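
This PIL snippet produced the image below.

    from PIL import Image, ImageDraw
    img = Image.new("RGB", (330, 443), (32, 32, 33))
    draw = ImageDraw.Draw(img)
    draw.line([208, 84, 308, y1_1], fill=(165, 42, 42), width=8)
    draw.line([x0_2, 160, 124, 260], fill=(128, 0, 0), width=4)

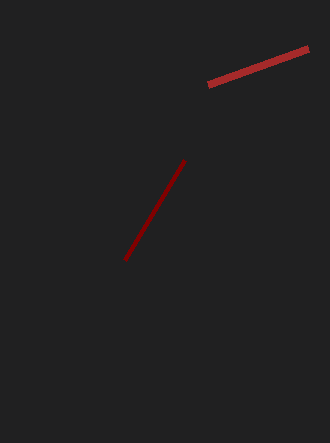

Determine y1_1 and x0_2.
y1_1 = 48, x0_2 = 184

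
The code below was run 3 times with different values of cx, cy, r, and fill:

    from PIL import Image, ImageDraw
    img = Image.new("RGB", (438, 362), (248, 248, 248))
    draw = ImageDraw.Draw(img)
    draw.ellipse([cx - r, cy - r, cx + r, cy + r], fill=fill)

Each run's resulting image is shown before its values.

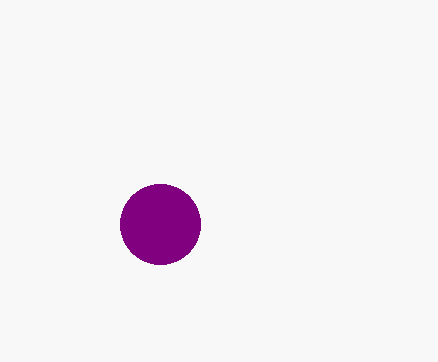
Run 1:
cx = 160
cy = 224
r = 40
fill = 'purple'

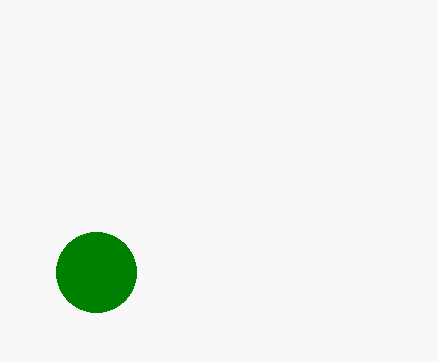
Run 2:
cx = 96, cy = 272, r = 40, fill = 'green'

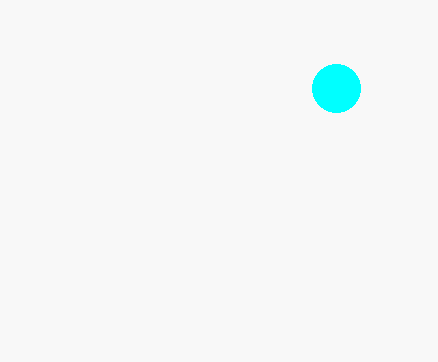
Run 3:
cx = 336, cy = 88, r = 24, fill = 'cyan'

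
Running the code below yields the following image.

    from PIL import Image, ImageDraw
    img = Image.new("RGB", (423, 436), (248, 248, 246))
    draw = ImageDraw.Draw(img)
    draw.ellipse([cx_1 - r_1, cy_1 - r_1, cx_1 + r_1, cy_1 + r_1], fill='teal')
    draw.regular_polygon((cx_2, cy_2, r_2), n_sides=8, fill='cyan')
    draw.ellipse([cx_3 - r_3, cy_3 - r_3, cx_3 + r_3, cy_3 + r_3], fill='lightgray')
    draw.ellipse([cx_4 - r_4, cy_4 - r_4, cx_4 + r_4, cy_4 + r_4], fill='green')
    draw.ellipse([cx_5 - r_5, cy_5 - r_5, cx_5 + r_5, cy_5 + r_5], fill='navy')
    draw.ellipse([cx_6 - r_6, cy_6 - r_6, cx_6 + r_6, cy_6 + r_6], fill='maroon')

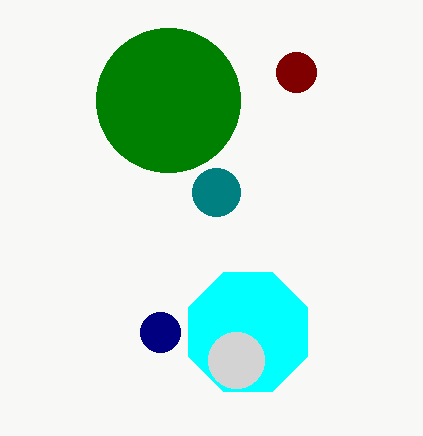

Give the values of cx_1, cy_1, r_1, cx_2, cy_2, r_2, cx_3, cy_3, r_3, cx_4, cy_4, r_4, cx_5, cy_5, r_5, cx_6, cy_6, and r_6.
cx_1 = 216
cy_1 = 192
r_1 = 24
cx_2 = 248
cy_2 = 332
r_2 = 64
cx_3 = 236
cy_3 = 360
r_3 = 28
cx_4 = 168
cy_4 = 100
r_4 = 72
cx_5 = 160
cy_5 = 332
r_5 = 20
cx_6 = 296
cy_6 = 72
r_6 = 20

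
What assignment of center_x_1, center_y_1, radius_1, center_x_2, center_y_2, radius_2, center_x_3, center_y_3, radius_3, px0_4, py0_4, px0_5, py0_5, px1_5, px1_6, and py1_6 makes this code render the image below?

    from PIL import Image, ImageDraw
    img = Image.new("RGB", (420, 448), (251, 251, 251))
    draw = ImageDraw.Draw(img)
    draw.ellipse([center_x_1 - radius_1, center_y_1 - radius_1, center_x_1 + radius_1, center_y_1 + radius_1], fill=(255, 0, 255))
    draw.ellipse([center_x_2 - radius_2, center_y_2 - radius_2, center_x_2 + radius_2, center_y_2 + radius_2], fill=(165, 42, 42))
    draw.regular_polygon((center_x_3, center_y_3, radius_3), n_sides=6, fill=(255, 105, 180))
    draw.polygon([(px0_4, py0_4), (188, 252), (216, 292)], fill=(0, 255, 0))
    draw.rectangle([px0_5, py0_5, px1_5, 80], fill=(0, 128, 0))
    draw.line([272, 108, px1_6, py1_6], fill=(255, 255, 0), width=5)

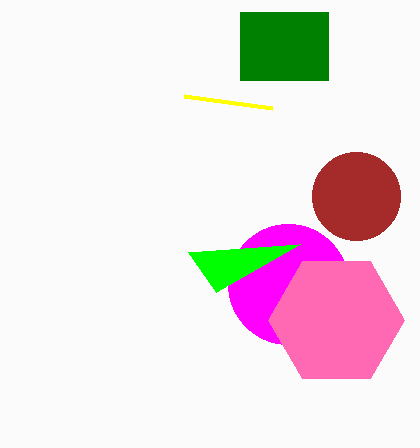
center_x_1 = 288
center_y_1 = 284
radius_1 = 60
center_x_2 = 356
center_y_2 = 196
radius_2 = 44
center_x_3 = 336
center_y_3 = 320
radius_3 = 68
px0_4 = 300
py0_4 = 244
px0_5 = 240
py0_5 = 12
px1_5 = 328
px1_6 = 184
py1_6 = 96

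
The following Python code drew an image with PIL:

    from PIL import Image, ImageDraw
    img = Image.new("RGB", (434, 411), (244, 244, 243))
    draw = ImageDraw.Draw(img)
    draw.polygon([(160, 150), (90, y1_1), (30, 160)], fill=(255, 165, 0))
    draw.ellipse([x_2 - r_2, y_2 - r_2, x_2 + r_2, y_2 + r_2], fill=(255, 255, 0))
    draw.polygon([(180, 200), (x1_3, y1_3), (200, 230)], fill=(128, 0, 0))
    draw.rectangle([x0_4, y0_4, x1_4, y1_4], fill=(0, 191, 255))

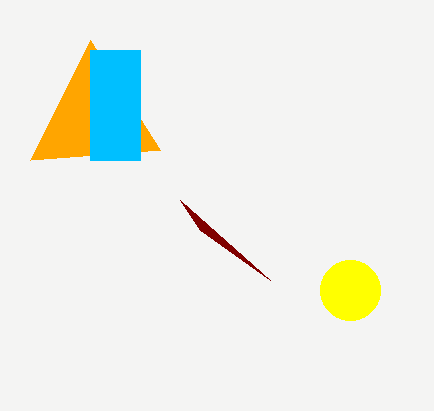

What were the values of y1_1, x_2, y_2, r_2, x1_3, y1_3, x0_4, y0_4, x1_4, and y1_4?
y1_1 = 40; x_2 = 350; y_2 = 290; r_2 = 30; x1_3 = 270; y1_3 = 280; x0_4 = 90; y0_4 = 50; x1_4 = 140; y1_4 = 160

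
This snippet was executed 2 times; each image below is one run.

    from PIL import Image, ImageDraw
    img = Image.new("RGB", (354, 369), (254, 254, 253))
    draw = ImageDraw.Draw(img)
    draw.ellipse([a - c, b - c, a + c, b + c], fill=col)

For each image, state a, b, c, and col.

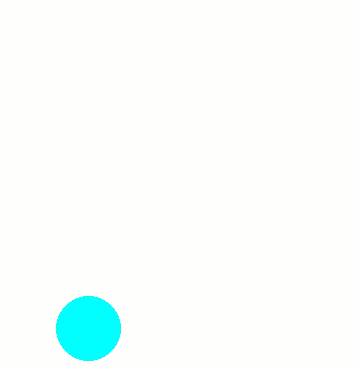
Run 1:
a = 88; b = 328; c = 32; col = 'cyan'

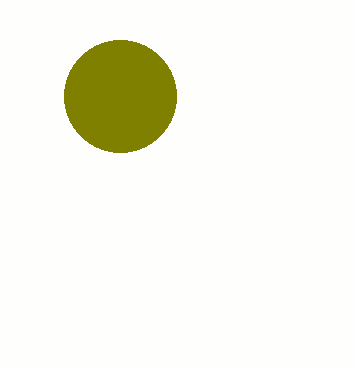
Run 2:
a = 120; b = 96; c = 56; col = 'olive'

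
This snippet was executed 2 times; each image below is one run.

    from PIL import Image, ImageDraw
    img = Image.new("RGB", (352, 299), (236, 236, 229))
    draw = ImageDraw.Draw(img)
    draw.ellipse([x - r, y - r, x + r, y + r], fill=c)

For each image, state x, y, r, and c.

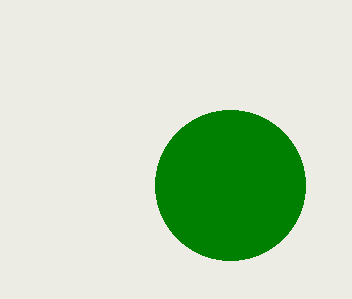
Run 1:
x = 230; y = 185; r = 75; c = 'green'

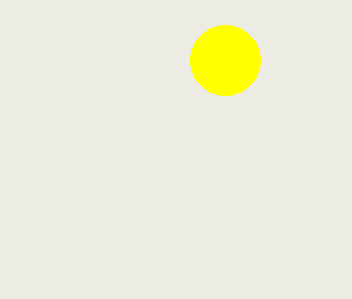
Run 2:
x = 225
y = 60
r = 35
c = 'yellow'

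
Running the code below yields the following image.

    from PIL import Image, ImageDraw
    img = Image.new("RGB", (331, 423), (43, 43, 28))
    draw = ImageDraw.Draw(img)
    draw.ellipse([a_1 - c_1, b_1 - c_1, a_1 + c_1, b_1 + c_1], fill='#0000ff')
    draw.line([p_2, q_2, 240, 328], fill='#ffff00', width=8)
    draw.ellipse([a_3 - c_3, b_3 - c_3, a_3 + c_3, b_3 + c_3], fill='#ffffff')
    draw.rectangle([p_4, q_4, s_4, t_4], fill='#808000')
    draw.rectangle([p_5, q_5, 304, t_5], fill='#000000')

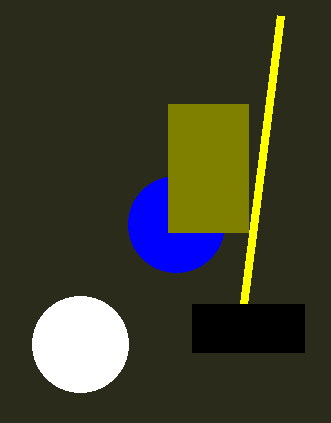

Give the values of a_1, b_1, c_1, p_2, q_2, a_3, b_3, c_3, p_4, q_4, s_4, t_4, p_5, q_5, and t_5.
a_1 = 176; b_1 = 224; c_1 = 48; p_2 = 280; q_2 = 16; a_3 = 80; b_3 = 344; c_3 = 48; p_4 = 168; q_4 = 104; s_4 = 248; t_4 = 232; p_5 = 192; q_5 = 304; t_5 = 352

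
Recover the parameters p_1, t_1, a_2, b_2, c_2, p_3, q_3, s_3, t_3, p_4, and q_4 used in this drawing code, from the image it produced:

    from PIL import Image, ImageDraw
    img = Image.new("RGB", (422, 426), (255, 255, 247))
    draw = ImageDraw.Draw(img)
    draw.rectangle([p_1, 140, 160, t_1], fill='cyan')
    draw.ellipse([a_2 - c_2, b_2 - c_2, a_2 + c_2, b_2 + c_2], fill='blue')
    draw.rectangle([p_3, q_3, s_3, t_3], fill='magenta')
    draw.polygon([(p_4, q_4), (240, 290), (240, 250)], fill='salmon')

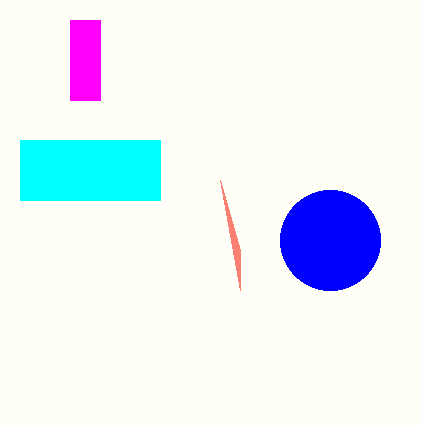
p_1 = 20
t_1 = 200
a_2 = 330
b_2 = 240
c_2 = 50
p_3 = 70
q_3 = 20
s_3 = 100
t_3 = 100
p_4 = 220
q_4 = 180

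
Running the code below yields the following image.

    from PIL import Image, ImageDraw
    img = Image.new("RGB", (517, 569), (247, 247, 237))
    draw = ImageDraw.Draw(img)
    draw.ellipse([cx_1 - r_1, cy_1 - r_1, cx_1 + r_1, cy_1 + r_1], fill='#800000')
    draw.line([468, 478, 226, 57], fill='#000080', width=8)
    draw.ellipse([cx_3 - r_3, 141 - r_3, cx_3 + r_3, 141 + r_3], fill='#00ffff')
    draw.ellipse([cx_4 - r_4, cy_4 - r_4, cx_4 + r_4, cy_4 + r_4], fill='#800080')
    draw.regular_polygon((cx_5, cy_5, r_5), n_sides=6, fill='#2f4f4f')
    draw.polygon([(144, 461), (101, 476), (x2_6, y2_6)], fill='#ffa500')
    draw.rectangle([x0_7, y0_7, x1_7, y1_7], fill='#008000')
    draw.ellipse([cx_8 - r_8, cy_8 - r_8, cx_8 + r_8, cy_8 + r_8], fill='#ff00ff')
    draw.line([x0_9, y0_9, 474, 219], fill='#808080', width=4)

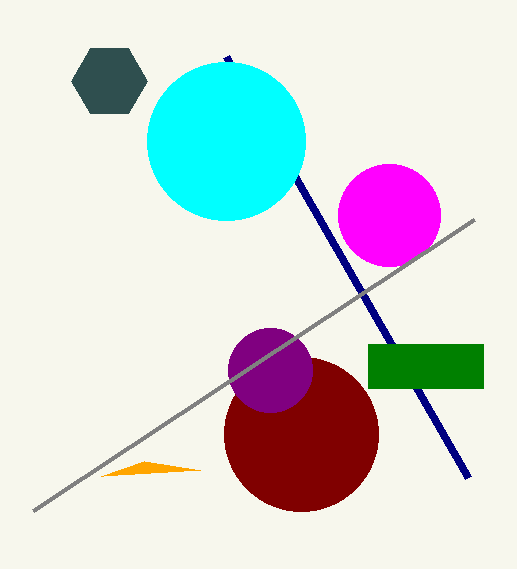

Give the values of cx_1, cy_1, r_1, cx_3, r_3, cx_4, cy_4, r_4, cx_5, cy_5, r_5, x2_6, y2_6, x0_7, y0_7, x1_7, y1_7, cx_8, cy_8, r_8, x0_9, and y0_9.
cx_1 = 301; cy_1 = 434; r_1 = 77; cx_3 = 226; r_3 = 79; cx_4 = 270; cy_4 = 370; r_4 = 42; cx_5 = 109; cy_5 = 81; r_5 = 38; x2_6 = 200; y2_6 = 470; x0_7 = 368; y0_7 = 344; x1_7 = 483; y1_7 = 388; cx_8 = 389; cy_8 = 215; r_8 = 51; x0_9 = 33; y0_9 = 510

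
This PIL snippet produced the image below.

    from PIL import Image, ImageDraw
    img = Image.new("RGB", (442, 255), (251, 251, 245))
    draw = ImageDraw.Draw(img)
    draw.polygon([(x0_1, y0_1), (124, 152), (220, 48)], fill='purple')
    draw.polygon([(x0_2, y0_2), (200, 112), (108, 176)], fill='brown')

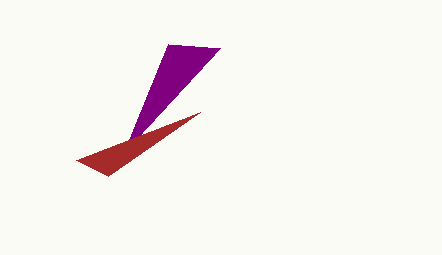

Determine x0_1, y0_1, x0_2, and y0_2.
x0_1 = 168; y0_1 = 44; x0_2 = 76; y0_2 = 160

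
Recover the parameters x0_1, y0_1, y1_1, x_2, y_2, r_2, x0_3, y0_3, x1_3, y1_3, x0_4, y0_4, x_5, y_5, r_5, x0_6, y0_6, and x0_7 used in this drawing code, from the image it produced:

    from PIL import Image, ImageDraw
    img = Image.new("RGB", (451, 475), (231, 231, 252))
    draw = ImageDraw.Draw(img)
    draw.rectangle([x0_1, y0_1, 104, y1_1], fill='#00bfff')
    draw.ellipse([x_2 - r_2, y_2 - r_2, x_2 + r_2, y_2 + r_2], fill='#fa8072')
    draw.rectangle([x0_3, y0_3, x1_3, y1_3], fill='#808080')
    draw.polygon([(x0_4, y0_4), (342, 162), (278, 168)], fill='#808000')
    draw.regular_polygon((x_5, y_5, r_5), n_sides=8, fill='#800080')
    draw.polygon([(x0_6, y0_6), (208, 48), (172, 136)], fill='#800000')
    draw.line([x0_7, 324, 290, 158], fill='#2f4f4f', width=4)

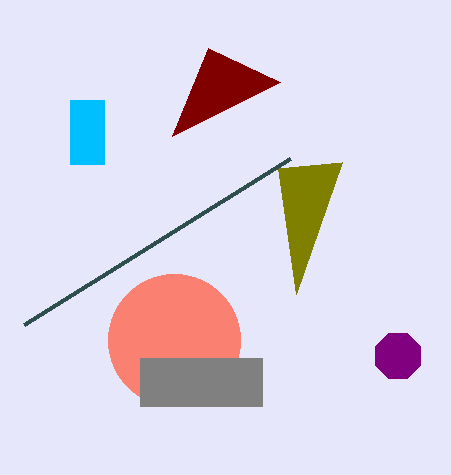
x0_1 = 70, y0_1 = 100, y1_1 = 164, x_2 = 174, y_2 = 340, r_2 = 66, x0_3 = 140, y0_3 = 358, x1_3 = 262, y1_3 = 406, x0_4 = 296, y0_4 = 294, x_5 = 398, y_5 = 356, r_5 = 24, x0_6 = 280, y0_6 = 82, x0_7 = 24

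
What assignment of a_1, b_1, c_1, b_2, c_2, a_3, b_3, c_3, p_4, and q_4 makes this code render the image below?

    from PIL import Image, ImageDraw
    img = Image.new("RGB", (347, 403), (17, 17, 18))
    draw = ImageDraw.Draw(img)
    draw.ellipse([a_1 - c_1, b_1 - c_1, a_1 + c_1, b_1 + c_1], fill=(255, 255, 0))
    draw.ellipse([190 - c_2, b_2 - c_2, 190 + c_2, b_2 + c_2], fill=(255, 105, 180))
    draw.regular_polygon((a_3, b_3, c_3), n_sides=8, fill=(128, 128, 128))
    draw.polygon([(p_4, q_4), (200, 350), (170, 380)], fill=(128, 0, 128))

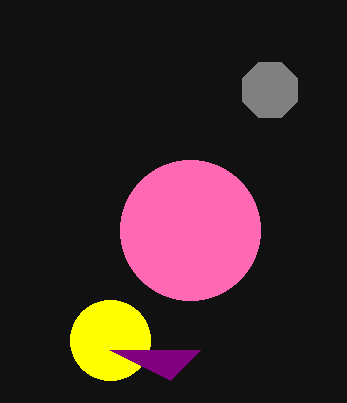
a_1 = 110; b_1 = 340; c_1 = 40; b_2 = 230; c_2 = 70; a_3 = 270; b_3 = 90; c_3 = 30; p_4 = 110; q_4 = 350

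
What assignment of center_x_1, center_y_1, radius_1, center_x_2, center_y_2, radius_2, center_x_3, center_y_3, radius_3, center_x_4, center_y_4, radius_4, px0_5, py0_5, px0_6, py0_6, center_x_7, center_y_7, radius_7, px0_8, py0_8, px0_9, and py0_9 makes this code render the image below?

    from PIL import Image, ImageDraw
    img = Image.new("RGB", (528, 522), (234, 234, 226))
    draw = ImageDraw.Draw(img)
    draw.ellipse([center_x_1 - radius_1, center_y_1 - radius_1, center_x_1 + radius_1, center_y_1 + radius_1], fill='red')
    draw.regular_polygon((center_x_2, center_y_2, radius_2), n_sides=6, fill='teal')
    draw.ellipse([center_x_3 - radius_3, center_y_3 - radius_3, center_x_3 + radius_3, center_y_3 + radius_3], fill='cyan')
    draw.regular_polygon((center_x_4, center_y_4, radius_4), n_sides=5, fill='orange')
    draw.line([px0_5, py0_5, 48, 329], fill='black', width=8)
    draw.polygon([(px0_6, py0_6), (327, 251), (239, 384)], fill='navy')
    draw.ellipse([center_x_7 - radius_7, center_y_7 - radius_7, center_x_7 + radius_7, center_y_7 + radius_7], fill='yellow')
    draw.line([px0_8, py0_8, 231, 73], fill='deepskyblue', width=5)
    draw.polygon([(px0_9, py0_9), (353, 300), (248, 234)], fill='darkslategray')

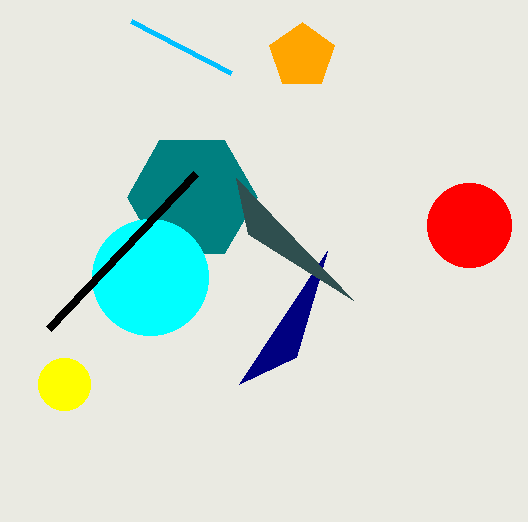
center_x_1 = 469, center_y_1 = 225, radius_1 = 42, center_x_2 = 192, center_y_2 = 197, radius_2 = 65, center_x_3 = 150, center_y_3 = 277, radius_3 = 58, center_x_4 = 302, center_y_4 = 56, radius_4 = 34, px0_5 = 195, py0_5 = 174, px0_6 = 296, py0_6 = 357, center_x_7 = 64, center_y_7 = 384, radius_7 = 26, px0_8 = 131, py0_8 = 21, px0_9 = 236, py0_9 = 178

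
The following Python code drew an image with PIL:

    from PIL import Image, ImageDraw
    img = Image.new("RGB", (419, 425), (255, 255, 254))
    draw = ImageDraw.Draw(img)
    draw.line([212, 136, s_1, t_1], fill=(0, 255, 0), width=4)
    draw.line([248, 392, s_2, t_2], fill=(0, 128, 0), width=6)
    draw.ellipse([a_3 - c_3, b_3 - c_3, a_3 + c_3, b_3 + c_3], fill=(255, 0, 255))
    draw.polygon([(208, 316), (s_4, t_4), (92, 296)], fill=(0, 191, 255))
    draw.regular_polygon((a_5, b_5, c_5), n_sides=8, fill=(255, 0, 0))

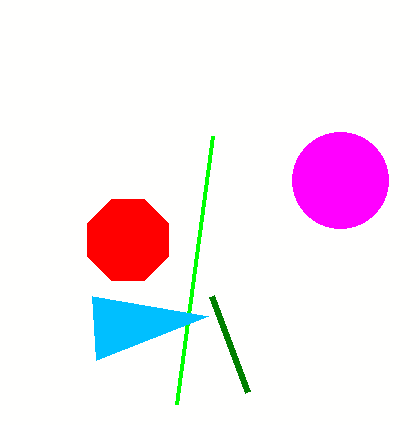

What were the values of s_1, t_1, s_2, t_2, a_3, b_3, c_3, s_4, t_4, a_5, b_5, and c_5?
s_1 = 176
t_1 = 404
s_2 = 212
t_2 = 296
a_3 = 340
b_3 = 180
c_3 = 48
s_4 = 96
t_4 = 360
a_5 = 128
b_5 = 240
c_5 = 44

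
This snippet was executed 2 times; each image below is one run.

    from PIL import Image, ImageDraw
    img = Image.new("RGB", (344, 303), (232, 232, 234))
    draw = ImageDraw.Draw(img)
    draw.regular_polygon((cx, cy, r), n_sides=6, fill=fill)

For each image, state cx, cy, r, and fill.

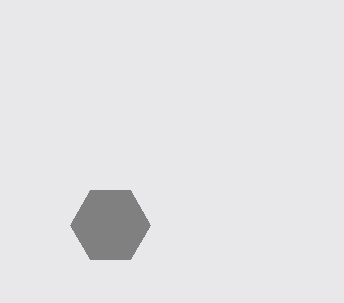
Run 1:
cx = 110; cy = 225; r = 40; fill = 'gray'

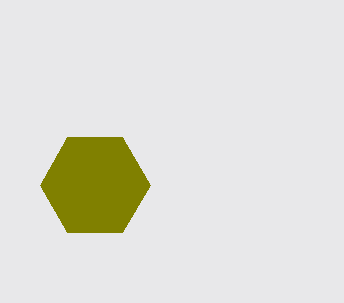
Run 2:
cx = 95, cy = 185, r = 55, fill = 'olive'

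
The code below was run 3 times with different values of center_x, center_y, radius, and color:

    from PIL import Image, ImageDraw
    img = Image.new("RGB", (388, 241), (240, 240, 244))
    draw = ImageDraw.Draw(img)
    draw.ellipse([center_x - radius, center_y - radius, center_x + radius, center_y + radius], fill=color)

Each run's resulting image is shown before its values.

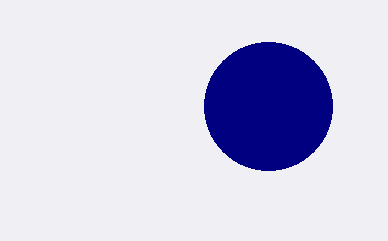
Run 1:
center_x = 268; center_y = 106; radius = 64; color = 'navy'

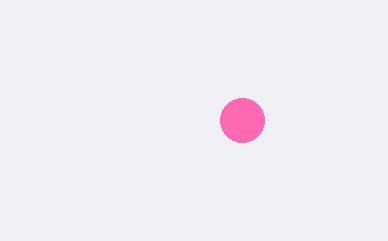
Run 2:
center_x = 242; center_y = 120; radius = 22; color = 'hotpink'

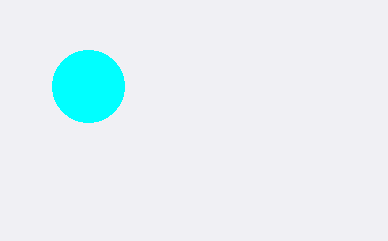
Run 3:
center_x = 88, center_y = 86, radius = 36, color = 'cyan'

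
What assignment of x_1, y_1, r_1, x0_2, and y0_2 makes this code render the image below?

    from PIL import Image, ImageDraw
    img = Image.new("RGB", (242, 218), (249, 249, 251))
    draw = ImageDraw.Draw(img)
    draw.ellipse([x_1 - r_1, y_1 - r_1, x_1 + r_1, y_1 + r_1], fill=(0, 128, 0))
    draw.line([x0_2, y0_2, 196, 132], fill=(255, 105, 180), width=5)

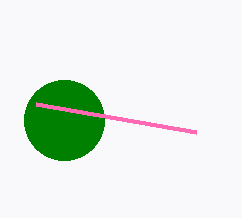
x_1 = 64
y_1 = 120
r_1 = 40
x0_2 = 36
y0_2 = 104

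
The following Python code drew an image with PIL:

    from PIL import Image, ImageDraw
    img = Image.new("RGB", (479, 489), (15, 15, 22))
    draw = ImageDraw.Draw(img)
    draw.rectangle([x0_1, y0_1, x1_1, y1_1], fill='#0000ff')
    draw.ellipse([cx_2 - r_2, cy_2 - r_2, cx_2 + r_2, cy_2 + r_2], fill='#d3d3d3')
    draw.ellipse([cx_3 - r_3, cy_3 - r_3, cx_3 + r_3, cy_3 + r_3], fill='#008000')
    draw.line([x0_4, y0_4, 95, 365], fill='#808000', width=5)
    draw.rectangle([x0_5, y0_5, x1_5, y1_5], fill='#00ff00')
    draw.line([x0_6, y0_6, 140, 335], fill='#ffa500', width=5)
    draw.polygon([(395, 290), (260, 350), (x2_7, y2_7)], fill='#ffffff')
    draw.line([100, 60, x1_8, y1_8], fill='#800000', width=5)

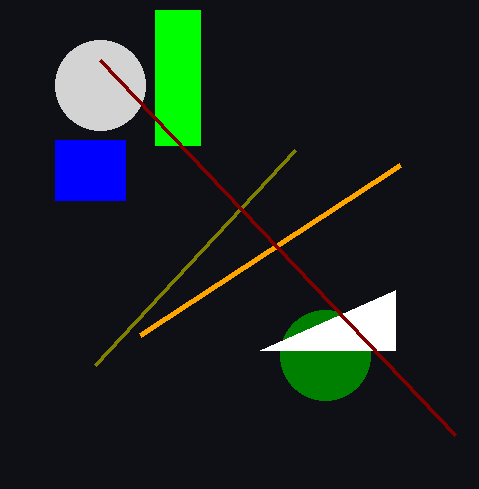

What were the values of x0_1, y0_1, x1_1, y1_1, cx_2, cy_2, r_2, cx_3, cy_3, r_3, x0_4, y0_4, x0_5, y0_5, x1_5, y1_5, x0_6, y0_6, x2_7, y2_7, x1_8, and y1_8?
x0_1 = 55
y0_1 = 140
x1_1 = 125
y1_1 = 200
cx_2 = 100
cy_2 = 85
r_2 = 45
cx_3 = 325
cy_3 = 355
r_3 = 45
x0_4 = 295
y0_4 = 150
x0_5 = 155
y0_5 = 10
x1_5 = 200
y1_5 = 145
x0_6 = 400
y0_6 = 165
x2_7 = 395
y2_7 = 350
x1_8 = 455
y1_8 = 435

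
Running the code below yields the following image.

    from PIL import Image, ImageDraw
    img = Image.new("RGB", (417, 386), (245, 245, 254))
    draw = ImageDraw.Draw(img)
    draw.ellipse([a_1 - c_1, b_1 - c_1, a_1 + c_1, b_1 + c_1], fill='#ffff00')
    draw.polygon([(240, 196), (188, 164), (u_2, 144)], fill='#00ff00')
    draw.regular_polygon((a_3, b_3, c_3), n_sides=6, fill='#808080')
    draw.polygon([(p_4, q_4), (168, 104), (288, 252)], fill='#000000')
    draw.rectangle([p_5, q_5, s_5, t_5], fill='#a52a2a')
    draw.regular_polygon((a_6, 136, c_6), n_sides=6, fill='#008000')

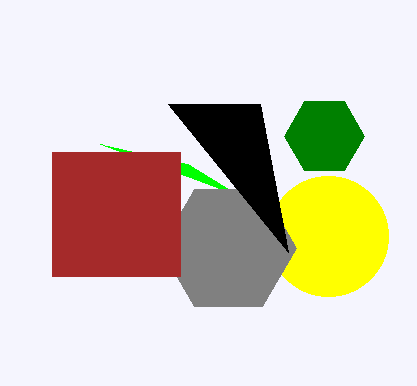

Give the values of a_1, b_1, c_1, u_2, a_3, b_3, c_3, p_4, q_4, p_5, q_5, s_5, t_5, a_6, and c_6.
a_1 = 328, b_1 = 236, c_1 = 60, u_2 = 100, a_3 = 228, b_3 = 248, c_3 = 68, p_4 = 260, q_4 = 104, p_5 = 52, q_5 = 152, s_5 = 180, t_5 = 276, a_6 = 324, c_6 = 40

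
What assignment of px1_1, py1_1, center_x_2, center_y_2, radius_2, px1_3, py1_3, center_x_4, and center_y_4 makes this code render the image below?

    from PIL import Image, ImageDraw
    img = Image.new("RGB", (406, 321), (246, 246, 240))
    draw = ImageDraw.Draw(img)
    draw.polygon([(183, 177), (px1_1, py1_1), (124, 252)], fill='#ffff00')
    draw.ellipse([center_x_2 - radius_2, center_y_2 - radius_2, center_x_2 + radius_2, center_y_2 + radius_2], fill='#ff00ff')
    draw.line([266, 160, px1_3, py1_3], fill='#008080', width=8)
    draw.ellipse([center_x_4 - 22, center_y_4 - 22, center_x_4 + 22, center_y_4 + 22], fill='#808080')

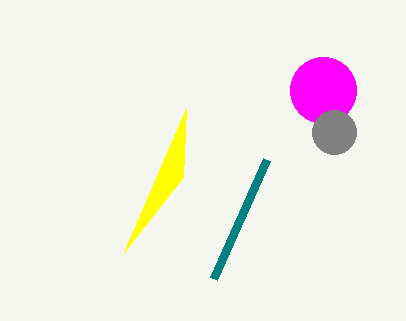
px1_1 = 186; py1_1 = 108; center_x_2 = 323; center_y_2 = 90; radius_2 = 33; px1_3 = 213; py1_3 = 279; center_x_4 = 334; center_y_4 = 132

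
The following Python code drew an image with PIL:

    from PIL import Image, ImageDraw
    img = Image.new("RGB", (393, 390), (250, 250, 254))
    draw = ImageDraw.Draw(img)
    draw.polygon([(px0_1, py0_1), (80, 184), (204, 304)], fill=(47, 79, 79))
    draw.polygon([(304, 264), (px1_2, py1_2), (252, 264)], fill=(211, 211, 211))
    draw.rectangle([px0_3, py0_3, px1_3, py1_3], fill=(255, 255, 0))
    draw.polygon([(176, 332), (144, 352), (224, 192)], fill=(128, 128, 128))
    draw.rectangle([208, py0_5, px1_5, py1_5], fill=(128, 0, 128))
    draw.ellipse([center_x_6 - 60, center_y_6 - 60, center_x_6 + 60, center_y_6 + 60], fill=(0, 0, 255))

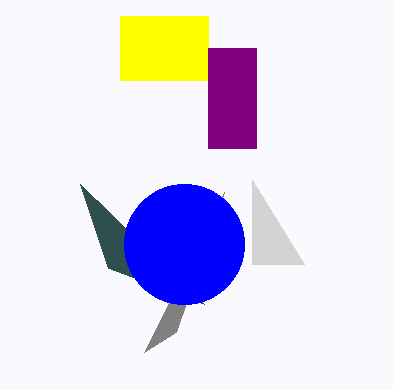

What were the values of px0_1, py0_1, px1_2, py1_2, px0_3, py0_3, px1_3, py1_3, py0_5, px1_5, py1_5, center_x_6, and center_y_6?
px0_1 = 108; py0_1 = 268; px1_2 = 252; py1_2 = 180; px0_3 = 120; py0_3 = 16; px1_3 = 208; py1_3 = 80; py0_5 = 48; px1_5 = 256; py1_5 = 148; center_x_6 = 184; center_y_6 = 244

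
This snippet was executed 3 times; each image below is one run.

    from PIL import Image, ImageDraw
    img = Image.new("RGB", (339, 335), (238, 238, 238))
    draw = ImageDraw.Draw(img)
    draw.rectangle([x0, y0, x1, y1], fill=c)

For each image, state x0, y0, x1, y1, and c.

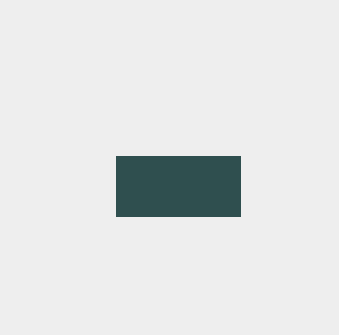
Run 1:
x0 = 116
y0 = 156
x1 = 240
y1 = 216
c = 'darkslategray'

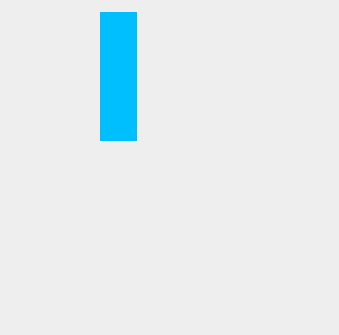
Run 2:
x0 = 100; y0 = 12; x1 = 136; y1 = 140; c = 'deepskyblue'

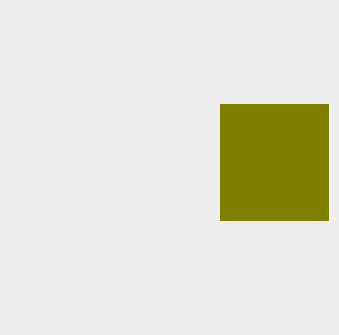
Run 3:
x0 = 220; y0 = 104; x1 = 328; y1 = 220; c = 'olive'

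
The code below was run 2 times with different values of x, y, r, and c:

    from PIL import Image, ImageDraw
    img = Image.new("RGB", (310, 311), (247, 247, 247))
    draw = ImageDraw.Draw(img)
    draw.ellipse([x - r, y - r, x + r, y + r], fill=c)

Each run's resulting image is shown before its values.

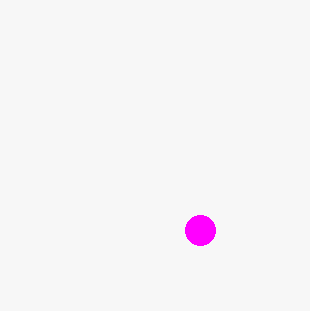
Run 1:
x = 200, y = 230, r = 15, c = 'magenta'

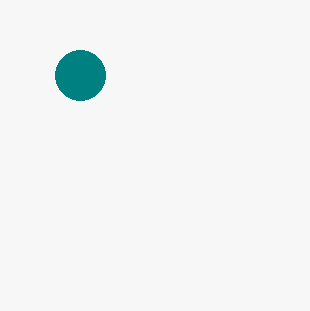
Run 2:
x = 80, y = 75, r = 25, c = 'teal'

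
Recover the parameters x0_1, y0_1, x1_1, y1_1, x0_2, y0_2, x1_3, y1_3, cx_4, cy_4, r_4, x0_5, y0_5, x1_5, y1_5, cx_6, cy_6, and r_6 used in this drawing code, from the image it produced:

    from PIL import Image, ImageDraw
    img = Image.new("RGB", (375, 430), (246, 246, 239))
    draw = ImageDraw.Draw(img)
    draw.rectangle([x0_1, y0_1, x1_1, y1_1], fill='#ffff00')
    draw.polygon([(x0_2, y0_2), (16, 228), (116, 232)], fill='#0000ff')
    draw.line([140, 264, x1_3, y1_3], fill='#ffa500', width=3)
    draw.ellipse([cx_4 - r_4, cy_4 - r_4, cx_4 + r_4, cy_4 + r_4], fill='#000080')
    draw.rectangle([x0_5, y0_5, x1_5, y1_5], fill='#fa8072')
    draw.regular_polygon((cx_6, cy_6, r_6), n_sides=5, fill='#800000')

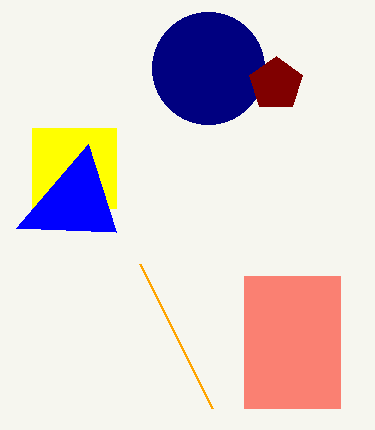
x0_1 = 32, y0_1 = 128, x1_1 = 116, y1_1 = 208, x0_2 = 88, y0_2 = 144, x1_3 = 212, y1_3 = 408, cx_4 = 208, cy_4 = 68, r_4 = 56, x0_5 = 244, y0_5 = 276, x1_5 = 340, y1_5 = 408, cx_6 = 276, cy_6 = 84, r_6 = 28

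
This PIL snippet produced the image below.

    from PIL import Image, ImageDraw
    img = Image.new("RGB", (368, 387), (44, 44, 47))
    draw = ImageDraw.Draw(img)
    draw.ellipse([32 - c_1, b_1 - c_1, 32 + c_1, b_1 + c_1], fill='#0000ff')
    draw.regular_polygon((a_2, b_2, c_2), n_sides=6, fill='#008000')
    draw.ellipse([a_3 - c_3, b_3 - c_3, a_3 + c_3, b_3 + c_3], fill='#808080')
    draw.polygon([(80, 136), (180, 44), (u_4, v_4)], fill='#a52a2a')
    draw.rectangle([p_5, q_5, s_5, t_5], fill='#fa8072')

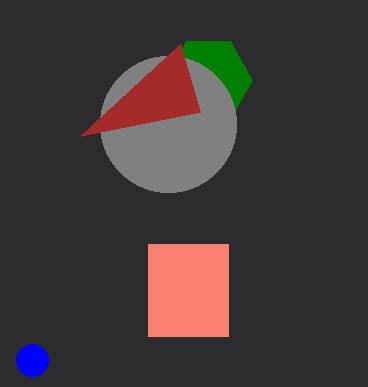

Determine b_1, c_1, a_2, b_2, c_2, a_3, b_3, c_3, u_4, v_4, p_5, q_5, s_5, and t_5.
b_1 = 360
c_1 = 16
a_2 = 208
b_2 = 80
c_2 = 44
a_3 = 168
b_3 = 124
c_3 = 68
u_4 = 200
v_4 = 112
p_5 = 148
q_5 = 244
s_5 = 228
t_5 = 336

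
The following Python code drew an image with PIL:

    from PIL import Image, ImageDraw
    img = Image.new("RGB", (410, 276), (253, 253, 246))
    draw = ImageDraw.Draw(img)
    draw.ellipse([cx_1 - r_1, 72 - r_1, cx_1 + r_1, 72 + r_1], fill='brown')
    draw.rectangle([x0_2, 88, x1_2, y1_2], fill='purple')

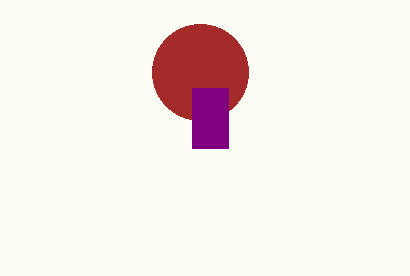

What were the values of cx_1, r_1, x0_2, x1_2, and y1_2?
cx_1 = 200; r_1 = 48; x0_2 = 192; x1_2 = 228; y1_2 = 148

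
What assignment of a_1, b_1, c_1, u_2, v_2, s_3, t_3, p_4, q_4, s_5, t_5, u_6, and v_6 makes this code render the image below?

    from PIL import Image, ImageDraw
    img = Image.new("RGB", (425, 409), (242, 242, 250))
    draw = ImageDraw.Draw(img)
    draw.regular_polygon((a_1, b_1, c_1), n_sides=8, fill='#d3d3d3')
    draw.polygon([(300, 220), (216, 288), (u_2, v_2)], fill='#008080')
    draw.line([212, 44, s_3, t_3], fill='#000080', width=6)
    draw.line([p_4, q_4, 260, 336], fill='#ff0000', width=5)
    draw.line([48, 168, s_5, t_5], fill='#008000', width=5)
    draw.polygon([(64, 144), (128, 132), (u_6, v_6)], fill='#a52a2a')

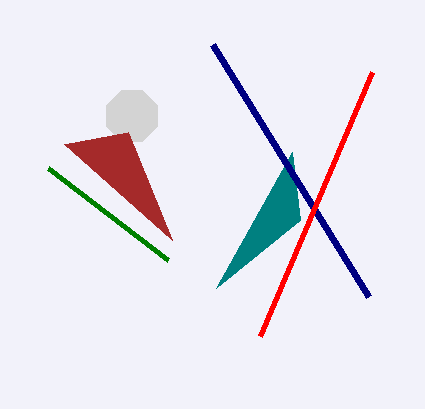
a_1 = 132, b_1 = 116, c_1 = 28, u_2 = 292, v_2 = 152, s_3 = 368, t_3 = 296, p_4 = 372, q_4 = 72, s_5 = 168, t_5 = 260, u_6 = 172, v_6 = 240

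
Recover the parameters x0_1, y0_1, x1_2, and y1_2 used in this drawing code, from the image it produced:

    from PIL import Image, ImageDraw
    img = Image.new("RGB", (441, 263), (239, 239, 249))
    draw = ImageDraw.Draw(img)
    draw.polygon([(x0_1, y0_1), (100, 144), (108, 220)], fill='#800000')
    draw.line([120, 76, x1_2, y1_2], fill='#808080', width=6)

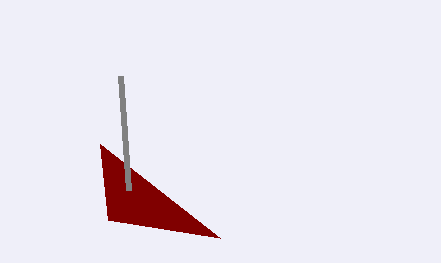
x0_1 = 220, y0_1 = 238, x1_2 = 128, y1_2 = 190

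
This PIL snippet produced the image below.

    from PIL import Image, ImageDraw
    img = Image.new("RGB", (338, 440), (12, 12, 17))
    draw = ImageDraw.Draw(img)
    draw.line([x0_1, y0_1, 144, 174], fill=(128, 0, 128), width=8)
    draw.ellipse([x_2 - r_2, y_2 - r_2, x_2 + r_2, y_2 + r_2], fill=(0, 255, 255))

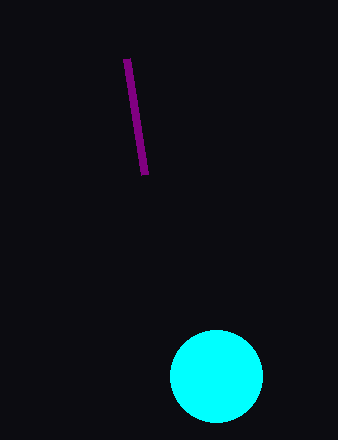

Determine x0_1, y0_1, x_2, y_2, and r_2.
x0_1 = 126, y0_1 = 58, x_2 = 216, y_2 = 376, r_2 = 46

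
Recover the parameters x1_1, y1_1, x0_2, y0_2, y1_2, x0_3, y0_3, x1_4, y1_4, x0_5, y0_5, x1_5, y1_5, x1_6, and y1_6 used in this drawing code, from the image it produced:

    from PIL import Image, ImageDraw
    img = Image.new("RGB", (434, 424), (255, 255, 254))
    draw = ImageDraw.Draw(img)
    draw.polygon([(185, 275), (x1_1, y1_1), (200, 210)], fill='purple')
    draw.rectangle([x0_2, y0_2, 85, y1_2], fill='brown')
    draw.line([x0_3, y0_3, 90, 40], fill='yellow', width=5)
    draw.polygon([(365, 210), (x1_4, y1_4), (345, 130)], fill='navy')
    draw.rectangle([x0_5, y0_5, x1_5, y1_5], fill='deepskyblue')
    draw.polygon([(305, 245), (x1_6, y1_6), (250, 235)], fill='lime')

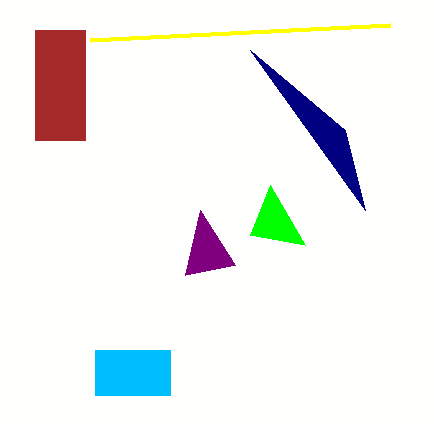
x1_1 = 235; y1_1 = 265; x0_2 = 35; y0_2 = 30; y1_2 = 140; x0_3 = 390; y0_3 = 25; x1_4 = 250; y1_4 = 50; x0_5 = 95; y0_5 = 350; x1_5 = 170; y1_5 = 395; x1_6 = 270; y1_6 = 185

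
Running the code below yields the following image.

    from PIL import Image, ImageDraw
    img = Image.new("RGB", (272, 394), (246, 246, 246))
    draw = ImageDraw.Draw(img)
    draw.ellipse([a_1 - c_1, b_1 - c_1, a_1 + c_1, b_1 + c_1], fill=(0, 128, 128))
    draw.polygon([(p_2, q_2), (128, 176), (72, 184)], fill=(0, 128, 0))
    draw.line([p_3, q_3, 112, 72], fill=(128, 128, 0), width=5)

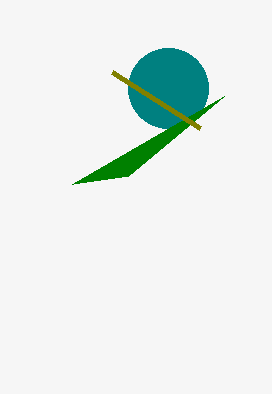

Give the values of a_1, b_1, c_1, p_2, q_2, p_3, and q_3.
a_1 = 168, b_1 = 88, c_1 = 40, p_2 = 224, q_2 = 96, p_3 = 200, q_3 = 128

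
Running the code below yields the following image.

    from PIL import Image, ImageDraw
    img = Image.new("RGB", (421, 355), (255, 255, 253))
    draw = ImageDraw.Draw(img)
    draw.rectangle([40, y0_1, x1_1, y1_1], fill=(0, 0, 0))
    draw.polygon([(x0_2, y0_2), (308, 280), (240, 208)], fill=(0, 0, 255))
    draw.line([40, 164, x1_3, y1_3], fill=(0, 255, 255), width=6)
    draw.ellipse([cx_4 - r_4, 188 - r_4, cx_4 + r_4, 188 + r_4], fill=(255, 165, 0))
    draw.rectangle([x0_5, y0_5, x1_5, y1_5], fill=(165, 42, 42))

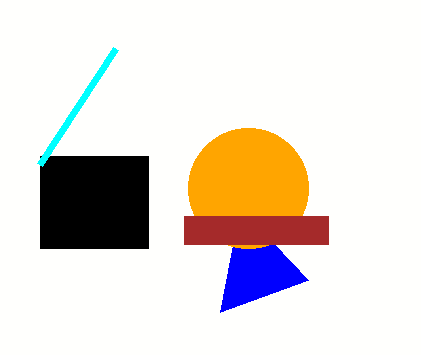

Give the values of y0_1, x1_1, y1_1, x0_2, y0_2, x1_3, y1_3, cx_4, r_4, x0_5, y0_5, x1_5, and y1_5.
y0_1 = 156
x1_1 = 148
y1_1 = 248
x0_2 = 220
y0_2 = 312
x1_3 = 116
y1_3 = 48
cx_4 = 248
r_4 = 60
x0_5 = 184
y0_5 = 216
x1_5 = 328
y1_5 = 244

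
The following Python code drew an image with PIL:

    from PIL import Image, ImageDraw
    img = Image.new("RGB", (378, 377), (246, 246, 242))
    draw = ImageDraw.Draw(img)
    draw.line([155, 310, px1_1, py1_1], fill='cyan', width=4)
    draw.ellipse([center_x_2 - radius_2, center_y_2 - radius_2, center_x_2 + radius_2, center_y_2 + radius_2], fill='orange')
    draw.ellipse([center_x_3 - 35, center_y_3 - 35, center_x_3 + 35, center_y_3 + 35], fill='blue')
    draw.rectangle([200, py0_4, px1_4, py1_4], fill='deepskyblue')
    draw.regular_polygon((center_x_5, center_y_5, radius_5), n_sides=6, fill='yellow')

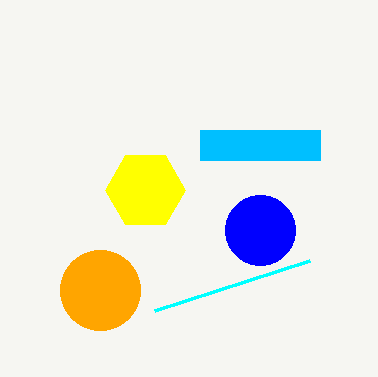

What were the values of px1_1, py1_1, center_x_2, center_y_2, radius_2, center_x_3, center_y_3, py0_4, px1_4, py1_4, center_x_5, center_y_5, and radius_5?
px1_1 = 310
py1_1 = 260
center_x_2 = 100
center_y_2 = 290
radius_2 = 40
center_x_3 = 260
center_y_3 = 230
py0_4 = 130
px1_4 = 320
py1_4 = 160
center_x_5 = 145
center_y_5 = 190
radius_5 = 40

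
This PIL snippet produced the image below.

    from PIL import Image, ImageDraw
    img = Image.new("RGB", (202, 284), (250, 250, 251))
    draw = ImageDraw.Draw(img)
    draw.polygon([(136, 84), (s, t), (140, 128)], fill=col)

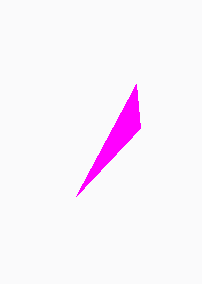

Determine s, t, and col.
s = 76
t = 196
col = 'magenta'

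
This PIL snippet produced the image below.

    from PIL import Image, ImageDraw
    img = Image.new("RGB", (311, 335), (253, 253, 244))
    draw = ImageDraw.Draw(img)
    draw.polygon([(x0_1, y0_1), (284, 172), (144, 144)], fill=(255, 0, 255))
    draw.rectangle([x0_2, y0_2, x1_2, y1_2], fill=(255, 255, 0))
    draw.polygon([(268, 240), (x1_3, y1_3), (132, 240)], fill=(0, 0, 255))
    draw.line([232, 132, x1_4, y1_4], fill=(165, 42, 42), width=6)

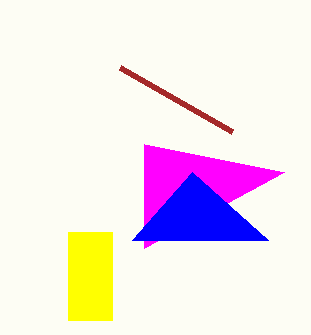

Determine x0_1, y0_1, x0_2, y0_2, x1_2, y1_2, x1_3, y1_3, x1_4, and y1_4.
x0_1 = 144, y0_1 = 248, x0_2 = 68, y0_2 = 232, x1_2 = 112, y1_2 = 320, x1_3 = 192, y1_3 = 172, x1_4 = 120, y1_4 = 68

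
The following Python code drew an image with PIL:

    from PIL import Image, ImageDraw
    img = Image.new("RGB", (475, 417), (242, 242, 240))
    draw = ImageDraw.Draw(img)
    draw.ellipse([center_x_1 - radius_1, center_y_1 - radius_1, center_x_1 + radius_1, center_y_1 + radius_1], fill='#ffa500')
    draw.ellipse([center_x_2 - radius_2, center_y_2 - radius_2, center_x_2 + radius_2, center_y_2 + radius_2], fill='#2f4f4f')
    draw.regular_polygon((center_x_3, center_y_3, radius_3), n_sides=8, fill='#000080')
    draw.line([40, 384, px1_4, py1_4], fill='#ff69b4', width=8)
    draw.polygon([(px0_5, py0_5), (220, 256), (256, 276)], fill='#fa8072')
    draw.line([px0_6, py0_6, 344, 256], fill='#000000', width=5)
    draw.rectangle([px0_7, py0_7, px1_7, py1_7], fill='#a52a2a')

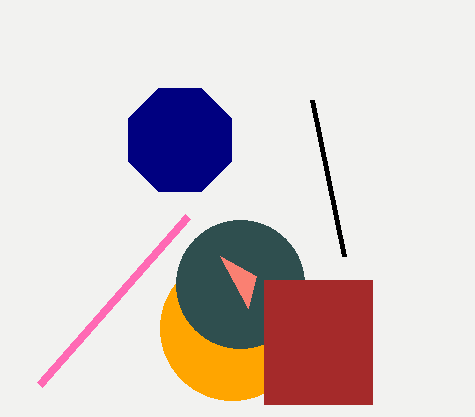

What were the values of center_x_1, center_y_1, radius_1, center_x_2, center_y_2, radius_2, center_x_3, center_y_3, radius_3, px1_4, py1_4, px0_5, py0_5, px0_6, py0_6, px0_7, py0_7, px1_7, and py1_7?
center_x_1 = 232; center_y_1 = 328; radius_1 = 72; center_x_2 = 240; center_y_2 = 284; radius_2 = 64; center_x_3 = 180; center_y_3 = 140; radius_3 = 56; px1_4 = 188; py1_4 = 216; px0_5 = 248; py0_5 = 308; px0_6 = 312; py0_6 = 100; px0_7 = 264; py0_7 = 280; px1_7 = 372; py1_7 = 404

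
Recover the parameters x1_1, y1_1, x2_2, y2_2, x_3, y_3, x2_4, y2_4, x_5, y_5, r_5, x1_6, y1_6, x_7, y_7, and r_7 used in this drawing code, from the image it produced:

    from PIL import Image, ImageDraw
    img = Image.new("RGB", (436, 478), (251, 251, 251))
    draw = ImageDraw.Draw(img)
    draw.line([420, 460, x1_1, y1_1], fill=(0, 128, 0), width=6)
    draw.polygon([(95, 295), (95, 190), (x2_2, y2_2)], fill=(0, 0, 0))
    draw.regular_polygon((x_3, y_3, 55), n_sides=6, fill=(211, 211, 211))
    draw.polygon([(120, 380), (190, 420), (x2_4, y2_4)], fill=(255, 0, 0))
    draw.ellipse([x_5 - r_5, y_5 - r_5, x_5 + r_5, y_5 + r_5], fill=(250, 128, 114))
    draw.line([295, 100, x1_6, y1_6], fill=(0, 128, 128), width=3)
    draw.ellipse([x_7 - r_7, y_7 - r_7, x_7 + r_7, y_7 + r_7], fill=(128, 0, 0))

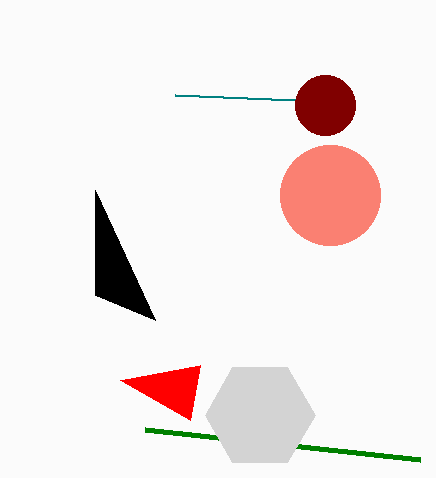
x1_1 = 145; y1_1 = 430; x2_2 = 155; y2_2 = 320; x_3 = 260; y_3 = 415; x2_4 = 200; y2_4 = 365; x_5 = 330; y_5 = 195; r_5 = 50; x1_6 = 175; y1_6 = 95; x_7 = 325; y_7 = 105; r_7 = 30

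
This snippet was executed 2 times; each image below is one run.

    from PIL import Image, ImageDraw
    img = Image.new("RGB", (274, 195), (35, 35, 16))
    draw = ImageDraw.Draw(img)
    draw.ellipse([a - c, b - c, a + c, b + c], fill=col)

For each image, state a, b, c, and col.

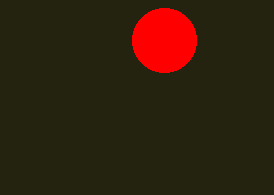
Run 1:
a = 164, b = 40, c = 32, col = 'red'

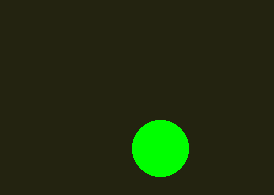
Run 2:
a = 160
b = 148
c = 28
col = 'lime'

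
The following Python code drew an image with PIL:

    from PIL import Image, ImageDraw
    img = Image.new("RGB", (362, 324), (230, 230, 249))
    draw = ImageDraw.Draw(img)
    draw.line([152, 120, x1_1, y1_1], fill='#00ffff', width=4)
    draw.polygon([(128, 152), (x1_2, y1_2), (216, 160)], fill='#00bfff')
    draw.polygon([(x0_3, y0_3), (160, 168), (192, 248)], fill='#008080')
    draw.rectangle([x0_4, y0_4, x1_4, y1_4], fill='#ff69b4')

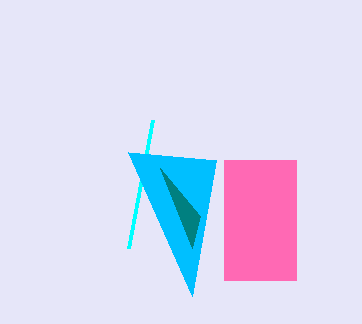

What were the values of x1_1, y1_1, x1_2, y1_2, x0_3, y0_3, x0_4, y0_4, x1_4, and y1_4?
x1_1 = 128, y1_1 = 248, x1_2 = 192, y1_2 = 296, x0_3 = 200, y0_3 = 216, x0_4 = 224, y0_4 = 160, x1_4 = 296, y1_4 = 280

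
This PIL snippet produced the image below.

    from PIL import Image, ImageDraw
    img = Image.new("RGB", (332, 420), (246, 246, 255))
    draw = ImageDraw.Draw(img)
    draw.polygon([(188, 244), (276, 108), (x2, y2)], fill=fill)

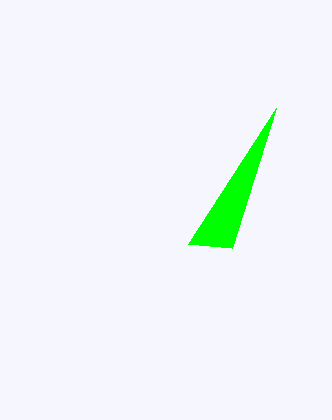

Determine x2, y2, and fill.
x2 = 232
y2 = 248
fill = 'lime'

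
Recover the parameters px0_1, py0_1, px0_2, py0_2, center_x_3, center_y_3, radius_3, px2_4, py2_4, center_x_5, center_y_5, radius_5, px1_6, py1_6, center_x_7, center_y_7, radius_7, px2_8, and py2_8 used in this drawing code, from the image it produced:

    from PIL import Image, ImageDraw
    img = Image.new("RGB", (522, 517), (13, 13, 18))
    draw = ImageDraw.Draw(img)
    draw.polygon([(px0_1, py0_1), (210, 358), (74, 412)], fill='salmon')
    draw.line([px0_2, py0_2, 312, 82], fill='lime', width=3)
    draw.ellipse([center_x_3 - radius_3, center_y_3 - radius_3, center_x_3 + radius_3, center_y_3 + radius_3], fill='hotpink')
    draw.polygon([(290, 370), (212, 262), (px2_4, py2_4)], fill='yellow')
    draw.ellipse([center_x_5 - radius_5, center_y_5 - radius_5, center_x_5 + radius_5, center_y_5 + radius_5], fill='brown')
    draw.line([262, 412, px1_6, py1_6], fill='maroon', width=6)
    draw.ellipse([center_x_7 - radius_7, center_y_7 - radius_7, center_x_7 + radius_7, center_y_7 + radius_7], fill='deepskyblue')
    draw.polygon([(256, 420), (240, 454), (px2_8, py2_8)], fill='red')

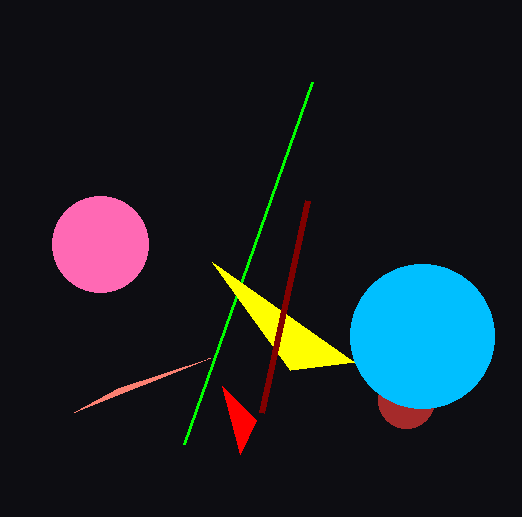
px0_1 = 118, py0_1 = 388, px0_2 = 184, py0_2 = 444, center_x_3 = 100, center_y_3 = 244, radius_3 = 48, px2_4 = 354, py2_4 = 362, center_x_5 = 406, center_y_5 = 400, radius_5 = 28, px1_6 = 308, py1_6 = 200, center_x_7 = 422, center_y_7 = 336, radius_7 = 72, px2_8 = 222, py2_8 = 386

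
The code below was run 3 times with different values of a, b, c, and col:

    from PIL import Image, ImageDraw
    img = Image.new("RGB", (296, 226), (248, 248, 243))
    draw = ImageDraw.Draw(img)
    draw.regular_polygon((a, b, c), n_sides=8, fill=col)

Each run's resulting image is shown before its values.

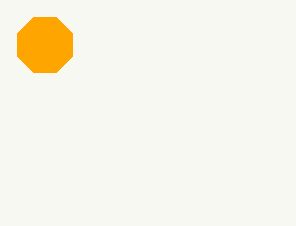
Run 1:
a = 45, b = 45, c = 30, col = 'orange'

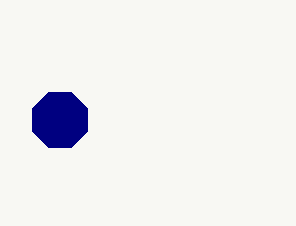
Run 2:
a = 60
b = 120
c = 30
col = 'navy'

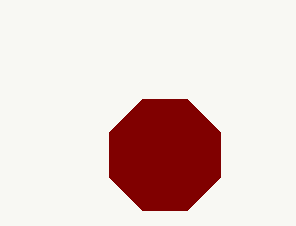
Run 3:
a = 165
b = 155
c = 60
col = 'maroon'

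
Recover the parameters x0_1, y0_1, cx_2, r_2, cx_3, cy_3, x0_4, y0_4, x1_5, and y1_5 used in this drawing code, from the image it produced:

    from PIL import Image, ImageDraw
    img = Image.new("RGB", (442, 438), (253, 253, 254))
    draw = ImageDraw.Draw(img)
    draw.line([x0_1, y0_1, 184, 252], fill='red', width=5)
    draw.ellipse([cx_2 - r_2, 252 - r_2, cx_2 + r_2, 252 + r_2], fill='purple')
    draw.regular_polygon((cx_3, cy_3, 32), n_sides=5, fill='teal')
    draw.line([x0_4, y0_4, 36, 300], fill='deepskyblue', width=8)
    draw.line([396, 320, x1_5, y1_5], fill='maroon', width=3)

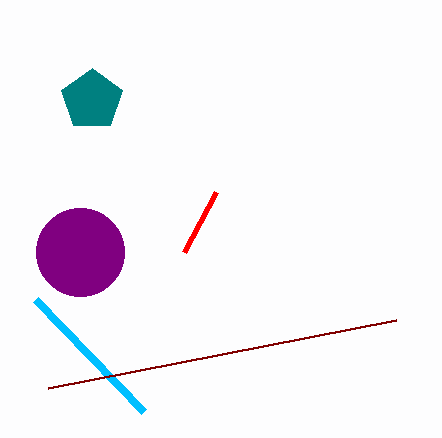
x0_1 = 216; y0_1 = 192; cx_2 = 80; r_2 = 44; cx_3 = 92; cy_3 = 100; x0_4 = 144; y0_4 = 412; x1_5 = 48; y1_5 = 388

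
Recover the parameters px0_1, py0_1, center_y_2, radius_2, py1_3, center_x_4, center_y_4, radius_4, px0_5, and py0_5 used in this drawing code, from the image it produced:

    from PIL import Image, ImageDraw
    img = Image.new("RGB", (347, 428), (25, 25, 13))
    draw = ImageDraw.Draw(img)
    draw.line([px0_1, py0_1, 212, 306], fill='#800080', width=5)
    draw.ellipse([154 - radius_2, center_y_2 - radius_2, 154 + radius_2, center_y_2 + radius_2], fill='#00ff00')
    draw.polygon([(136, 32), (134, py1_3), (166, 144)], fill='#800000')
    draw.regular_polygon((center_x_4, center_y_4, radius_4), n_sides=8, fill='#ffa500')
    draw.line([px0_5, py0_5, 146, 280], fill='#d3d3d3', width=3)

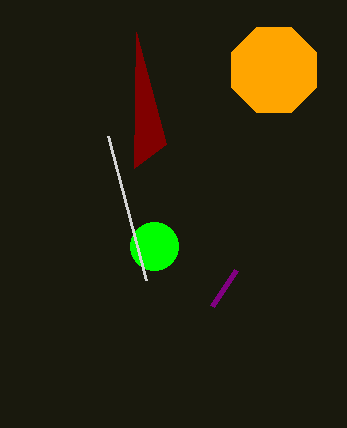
px0_1 = 236
py0_1 = 270
center_y_2 = 246
radius_2 = 24
py1_3 = 168
center_x_4 = 274
center_y_4 = 70
radius_4 = 46
px0_5 = 108
py0_5 = 136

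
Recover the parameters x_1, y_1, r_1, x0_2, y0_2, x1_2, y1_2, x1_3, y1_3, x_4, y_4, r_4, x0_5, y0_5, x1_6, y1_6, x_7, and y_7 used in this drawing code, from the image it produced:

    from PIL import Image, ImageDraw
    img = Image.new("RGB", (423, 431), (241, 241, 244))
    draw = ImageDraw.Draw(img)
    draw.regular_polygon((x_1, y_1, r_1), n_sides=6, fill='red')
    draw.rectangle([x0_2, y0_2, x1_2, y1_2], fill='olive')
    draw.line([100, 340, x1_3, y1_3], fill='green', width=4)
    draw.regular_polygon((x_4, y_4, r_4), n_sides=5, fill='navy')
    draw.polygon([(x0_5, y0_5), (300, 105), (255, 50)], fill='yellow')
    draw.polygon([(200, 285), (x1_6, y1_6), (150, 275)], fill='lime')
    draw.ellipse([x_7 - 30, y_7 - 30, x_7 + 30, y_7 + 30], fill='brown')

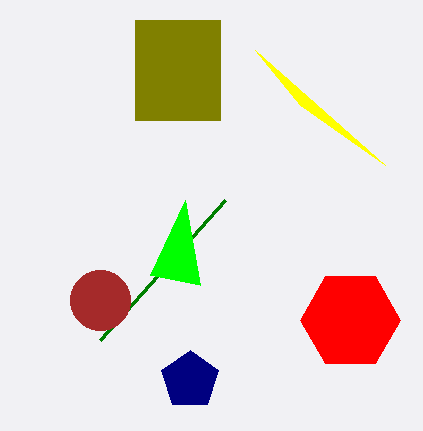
x_1 = 350; y_1 = 320; r_1 = 50; x0_2 = 135; y0_2 = 20; x1_2 = 220; y1_2 = 120; x1_3 = 225; y1_3 = 200; x_4 = 190; y_4 = 380; r_4 = 30; x0_5 = 385; y0_5 = 165; x1_6 = 185; y1_6 = 200; x_7 = 100; y_7 = 300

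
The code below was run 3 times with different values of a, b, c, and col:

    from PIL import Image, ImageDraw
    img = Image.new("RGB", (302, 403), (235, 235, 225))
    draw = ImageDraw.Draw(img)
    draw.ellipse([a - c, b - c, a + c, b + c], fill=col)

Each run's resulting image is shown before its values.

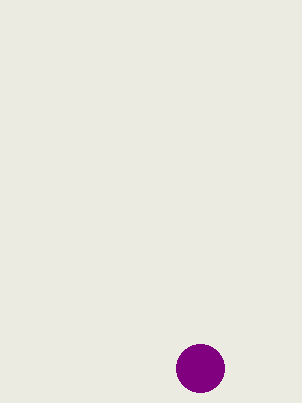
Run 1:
a = 200, b = 368, c = 24, col = 'purple'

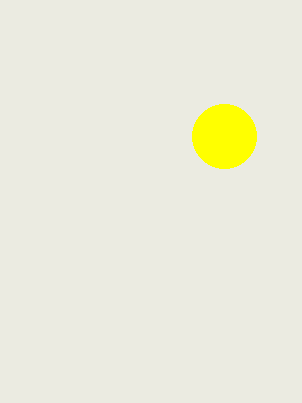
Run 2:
a = 224
b = 136
c = 32
col = 'yellow'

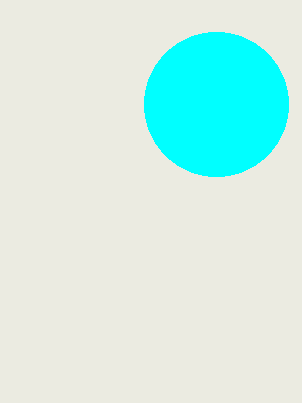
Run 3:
a = 216, b = 104, c = 72, col = 'cyan'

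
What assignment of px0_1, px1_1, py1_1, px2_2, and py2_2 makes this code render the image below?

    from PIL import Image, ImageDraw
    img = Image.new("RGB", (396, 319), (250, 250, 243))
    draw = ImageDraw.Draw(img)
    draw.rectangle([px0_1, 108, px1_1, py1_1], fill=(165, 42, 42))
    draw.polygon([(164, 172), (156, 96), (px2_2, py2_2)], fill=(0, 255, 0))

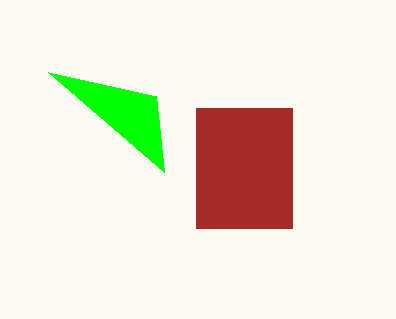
px0_1 = 196
px1_1 = 292
py1_1 = 228
px2_2 = 48
py2_2 = 72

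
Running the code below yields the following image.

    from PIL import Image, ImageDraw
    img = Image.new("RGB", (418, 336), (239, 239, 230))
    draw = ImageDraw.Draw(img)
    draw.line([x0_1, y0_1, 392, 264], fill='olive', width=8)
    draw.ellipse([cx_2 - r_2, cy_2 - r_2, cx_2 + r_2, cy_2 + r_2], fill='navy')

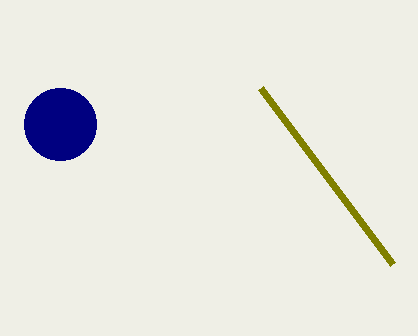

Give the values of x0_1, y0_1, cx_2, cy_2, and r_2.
x0_1 = 260
y0_1 = 88
cx_2 = 60
cy_2 = 124
r_2 = 36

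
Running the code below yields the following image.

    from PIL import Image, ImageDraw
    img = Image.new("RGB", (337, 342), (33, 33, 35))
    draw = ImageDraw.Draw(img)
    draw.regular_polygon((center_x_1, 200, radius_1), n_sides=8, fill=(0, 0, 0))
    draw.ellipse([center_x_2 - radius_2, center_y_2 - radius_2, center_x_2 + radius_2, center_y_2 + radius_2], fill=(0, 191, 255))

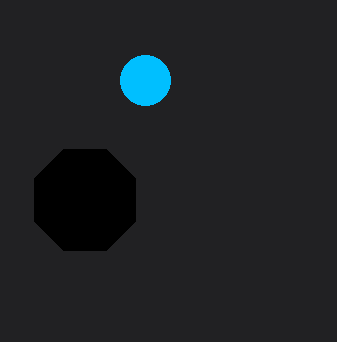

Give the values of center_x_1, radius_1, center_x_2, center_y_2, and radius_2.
center_x_1 = 85, radius_1 = 55, center_x_2 = 145, center_y_2 = 80, radius_2 = 25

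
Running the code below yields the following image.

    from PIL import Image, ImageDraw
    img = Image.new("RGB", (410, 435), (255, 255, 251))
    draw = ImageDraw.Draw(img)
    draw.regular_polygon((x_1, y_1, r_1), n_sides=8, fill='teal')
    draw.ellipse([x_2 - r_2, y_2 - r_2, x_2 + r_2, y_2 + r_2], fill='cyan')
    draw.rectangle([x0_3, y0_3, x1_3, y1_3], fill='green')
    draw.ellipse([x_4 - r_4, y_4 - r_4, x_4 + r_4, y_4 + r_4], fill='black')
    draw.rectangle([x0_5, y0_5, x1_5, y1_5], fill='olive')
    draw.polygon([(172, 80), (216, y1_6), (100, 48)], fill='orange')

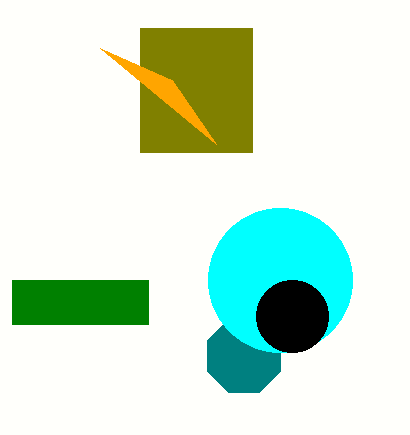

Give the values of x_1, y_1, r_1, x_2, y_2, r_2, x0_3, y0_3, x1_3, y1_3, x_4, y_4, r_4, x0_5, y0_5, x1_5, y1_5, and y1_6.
x_1 = 244
y_1 = 356
r_1 = 40
x_2 = 280
y_2 = 280
r_2 = 72
x0_3 = 12
y0_3 = 280
x1_3 = 148
y1_3 = 324
x_4 = 292
y_4 = 316
r_4 = 36
x0_5 = 140
y0_5 = 28
x1_5 = 252
y1_5 = 152
y1_6 = 144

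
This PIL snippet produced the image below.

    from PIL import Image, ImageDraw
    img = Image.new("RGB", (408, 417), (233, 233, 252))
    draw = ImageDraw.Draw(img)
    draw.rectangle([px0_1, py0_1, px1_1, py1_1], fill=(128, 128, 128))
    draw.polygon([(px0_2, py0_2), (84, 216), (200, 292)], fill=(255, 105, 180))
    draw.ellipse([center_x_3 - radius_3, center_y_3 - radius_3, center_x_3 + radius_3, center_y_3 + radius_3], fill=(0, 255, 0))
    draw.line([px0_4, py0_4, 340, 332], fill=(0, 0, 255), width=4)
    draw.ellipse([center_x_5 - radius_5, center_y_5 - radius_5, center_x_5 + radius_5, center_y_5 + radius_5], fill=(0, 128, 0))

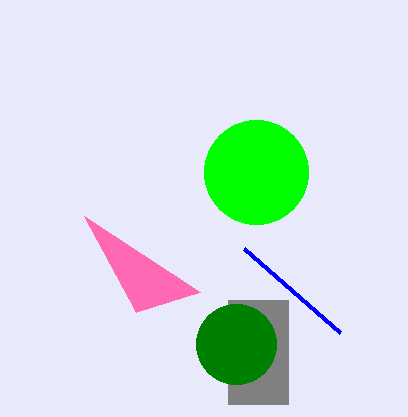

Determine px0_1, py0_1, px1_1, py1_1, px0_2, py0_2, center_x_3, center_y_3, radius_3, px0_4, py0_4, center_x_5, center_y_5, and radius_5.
px0_1 = 228; py0_1 = 300; px1_1 = 288; py1_1 = 404; px0_2 = 136; py0_2 = 312; center_x_3 = 256; center_y_3 = 172; radius_3 = 52; px0_4 = 244; py0_4 = 248; center_x_5 = 236; center_y_5 = 344; radius_5 = 40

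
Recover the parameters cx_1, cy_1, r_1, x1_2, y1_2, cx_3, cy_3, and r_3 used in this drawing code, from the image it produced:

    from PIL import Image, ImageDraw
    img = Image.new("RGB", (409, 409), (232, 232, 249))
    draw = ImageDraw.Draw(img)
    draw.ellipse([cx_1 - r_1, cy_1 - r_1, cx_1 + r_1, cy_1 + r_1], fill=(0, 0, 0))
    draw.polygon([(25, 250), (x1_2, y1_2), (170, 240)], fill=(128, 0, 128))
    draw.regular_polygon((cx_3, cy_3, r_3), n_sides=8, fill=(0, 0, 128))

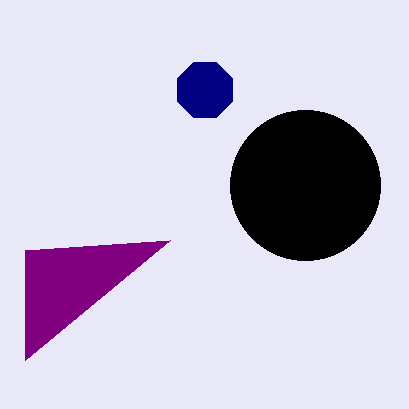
cx_1 = 305, cy_1 = 185, r_1 = 75, x1_2 = 25, y1_2 = 360, cx_3 = 205, cy_3 = 90, r_3 = 30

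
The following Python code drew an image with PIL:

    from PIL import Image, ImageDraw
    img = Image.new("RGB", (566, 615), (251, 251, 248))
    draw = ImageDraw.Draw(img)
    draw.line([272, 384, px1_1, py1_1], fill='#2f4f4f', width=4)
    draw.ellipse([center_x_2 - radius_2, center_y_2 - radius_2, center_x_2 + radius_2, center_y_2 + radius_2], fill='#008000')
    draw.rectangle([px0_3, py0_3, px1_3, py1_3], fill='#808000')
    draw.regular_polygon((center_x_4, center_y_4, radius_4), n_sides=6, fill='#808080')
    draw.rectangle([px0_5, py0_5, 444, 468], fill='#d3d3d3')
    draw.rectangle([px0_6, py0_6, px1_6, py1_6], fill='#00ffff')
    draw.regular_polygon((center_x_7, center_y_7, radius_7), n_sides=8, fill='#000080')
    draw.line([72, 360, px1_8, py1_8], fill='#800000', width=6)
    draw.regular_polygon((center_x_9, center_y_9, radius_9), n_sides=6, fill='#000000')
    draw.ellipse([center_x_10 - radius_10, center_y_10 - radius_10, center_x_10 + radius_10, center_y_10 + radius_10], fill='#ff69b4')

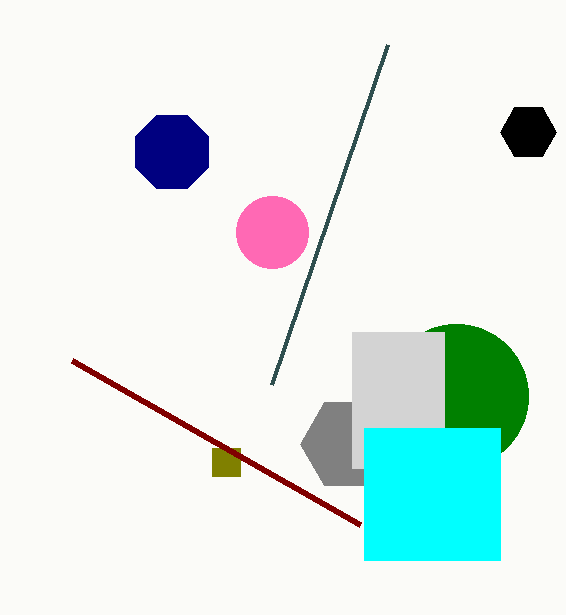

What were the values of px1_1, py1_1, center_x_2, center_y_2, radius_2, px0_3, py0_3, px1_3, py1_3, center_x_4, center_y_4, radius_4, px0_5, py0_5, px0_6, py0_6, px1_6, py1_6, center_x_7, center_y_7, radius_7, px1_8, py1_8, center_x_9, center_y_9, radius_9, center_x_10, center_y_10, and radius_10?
px1_1 = 388, py1_1 = 44, center_x_2 = 456, center_y_2 = 396, radius_2 = 72, px0_3 = 212, py0_3 = 448, px1_3 = 240, py1_3 = 476, center_x_4 = 348, center_y_4 = 444, radius_4 = 48, px0_5 = 352, py0_5 = 332, px0_6 = 364, py0_6 = 428, px1_6 = 500, py1_6 = 560, center_x_7 = 172, center_y_7 = 152, radius_7 = 40, px1_8 = 360, py1_8 = 524, center_x_9 = 528, center_y_9 = 132, radius_9 = 28, center_x_10 = 272, center_y_10 = 232, radius_10 = 36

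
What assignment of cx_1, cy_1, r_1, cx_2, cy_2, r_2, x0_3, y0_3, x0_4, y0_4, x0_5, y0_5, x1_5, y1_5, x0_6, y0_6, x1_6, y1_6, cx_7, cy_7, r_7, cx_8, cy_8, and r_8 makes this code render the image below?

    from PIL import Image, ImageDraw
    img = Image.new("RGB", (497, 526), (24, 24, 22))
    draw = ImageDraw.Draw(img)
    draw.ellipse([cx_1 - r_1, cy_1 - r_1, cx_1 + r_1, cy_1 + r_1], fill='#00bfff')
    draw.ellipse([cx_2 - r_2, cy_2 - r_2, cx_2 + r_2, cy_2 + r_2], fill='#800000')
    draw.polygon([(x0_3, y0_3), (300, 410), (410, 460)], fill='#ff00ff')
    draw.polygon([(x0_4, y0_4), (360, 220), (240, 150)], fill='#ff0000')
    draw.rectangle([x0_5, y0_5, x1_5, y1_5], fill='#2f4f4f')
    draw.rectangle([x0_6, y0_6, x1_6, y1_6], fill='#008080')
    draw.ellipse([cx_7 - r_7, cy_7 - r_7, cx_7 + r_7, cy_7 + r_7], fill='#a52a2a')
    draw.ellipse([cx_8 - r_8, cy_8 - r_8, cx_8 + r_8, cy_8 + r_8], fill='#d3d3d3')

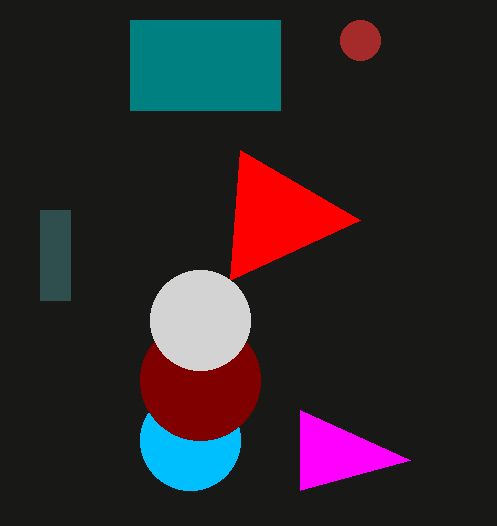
cx_1 = 190, cy_1 = 440, r_1 = 50, cx_2 = 200, cy_2 = 380, r_2 = 60, x0_3 = 300, y0_3 = 490, x0_4 = 230, y0_4 = 280, x0_5 = 40, y0_5 = 210, x1_5 = 70, y1_5 = 300, x0_6 = 130, y0_6 = 20, x1_6 = 280, y1_6 = 110, cx_7 = 360, cy_7 = 40, r_7 = 20, cx_8 = 200, cy_8 = 320, r_8 = 50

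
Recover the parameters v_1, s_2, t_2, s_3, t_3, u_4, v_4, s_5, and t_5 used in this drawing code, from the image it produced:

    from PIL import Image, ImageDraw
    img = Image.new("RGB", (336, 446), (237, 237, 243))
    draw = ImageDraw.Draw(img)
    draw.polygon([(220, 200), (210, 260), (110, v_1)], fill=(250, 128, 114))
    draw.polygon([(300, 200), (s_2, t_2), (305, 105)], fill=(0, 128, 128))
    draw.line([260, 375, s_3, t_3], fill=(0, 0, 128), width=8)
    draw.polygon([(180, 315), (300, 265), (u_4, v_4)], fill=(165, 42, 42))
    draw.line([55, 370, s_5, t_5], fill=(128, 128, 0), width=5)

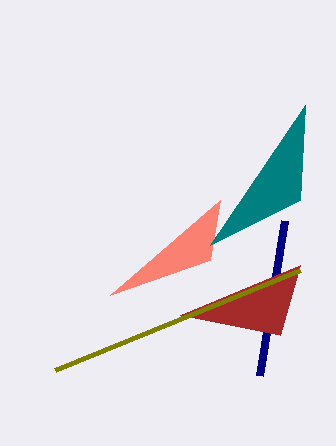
v_1 = 295
s_2 = 210
t_2 = 245
s_3 = 285
t_3 = 220
u_4 = 280
v_4 = 335
s_5 = 300
t_5 = 270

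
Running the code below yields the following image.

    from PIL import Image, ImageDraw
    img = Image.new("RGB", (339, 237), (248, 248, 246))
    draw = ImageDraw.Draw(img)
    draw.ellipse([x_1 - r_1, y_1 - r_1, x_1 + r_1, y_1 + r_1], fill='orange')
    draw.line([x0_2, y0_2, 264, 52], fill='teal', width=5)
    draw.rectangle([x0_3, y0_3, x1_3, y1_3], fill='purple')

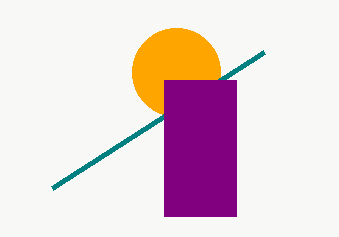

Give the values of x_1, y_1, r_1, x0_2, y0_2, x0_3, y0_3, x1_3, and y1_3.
x_1 = 176
y_1 = 72
r_1 = 44
x0_2 = 52
y0_2 = 188
x0_3 = 164
y0_3 = 80
x1_3 = 236
y1_3 = 216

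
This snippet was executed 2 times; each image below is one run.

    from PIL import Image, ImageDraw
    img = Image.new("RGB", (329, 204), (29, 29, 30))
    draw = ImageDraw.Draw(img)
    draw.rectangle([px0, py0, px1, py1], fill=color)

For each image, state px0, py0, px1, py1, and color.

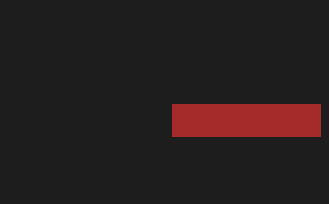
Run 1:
px0 = 172; py0 = 104; px1 = 320; py1 = 136; color = 'brown'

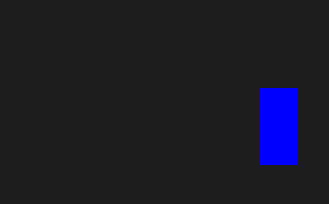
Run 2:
px0 = 260, py0 = 88, px1 = 296, py1 = 164, color = 'blue'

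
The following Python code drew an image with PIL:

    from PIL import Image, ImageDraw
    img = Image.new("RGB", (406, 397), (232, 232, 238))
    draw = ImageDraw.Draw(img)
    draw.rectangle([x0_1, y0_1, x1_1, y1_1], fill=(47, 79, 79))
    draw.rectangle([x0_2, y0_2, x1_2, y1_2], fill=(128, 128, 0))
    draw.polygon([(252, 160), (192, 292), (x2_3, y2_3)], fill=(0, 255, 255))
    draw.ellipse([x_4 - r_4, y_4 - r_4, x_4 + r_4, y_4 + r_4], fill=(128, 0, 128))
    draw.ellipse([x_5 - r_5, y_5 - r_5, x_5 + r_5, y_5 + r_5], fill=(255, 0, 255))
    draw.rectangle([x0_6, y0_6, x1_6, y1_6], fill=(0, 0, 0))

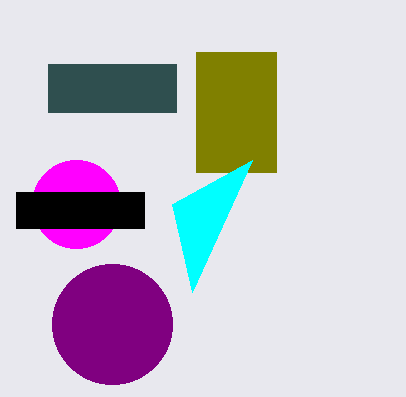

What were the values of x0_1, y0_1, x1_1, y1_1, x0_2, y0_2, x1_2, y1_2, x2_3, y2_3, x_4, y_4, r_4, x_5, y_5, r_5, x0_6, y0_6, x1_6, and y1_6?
x0_1 = 48, y0_1 = 64, x1_1 = 176, y1_1 = 112, x0_2 = 196, y0_2 = 52, x1_2 = 276, y1_2 = 172, x2_3 = 172, y2_3 = 204, x_4 = 112, y_4 = 324, r_4 = 60, x_5 = 76, y_5 = 204, r_5 = 44, x0_6 = 16, y0_6 = 192, x1_6 = 144, y1_6 = 228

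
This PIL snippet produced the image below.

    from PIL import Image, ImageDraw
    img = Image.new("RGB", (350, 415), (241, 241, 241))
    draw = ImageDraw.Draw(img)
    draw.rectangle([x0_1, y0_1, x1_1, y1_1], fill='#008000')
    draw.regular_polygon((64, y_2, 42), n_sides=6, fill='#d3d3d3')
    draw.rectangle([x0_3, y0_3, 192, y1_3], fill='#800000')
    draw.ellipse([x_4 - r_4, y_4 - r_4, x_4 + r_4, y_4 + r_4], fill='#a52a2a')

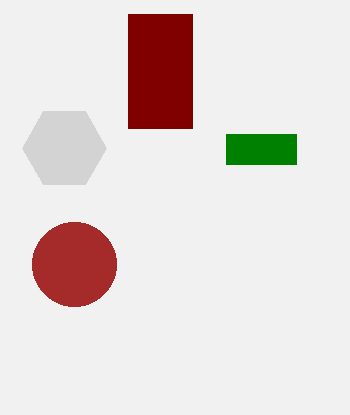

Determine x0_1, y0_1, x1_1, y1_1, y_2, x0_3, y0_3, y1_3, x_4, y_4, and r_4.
x0_1 = 226, y0_1 = 134, x1_1 = 296, y1_1 = 164, y_2 = 148, x0_3 = 128, y0_3 = 14, y1_3 = 128, x_4 = 74, y_4 = 264, r_4 = 42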